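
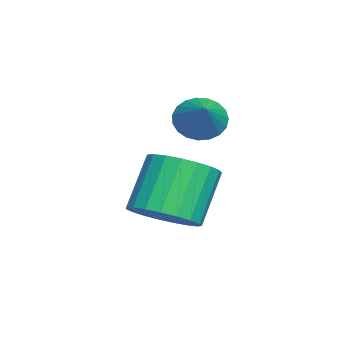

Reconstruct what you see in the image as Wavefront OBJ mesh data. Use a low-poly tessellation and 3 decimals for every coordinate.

v 3.146 -1.033 0.233
v 3.831 -0.249 0.431
v 2.859 0.198 2.025
v 2.174 -0.587 1.827
v 3.526 -0.045 0.188
v 2.553 0.402 1.782
v 3.155 -0.011 -0.048
v 2.182 0.435 1.546
v 2.782 -0.155 -0.235
v 1.81 0.292 1.359
v 2.473 -0.45 -0.341
v 1.5 -0.003 1.253
v 2.28 -0.846 -0.348
v 1.307 -0.4 1.246
v 2.237 -1.275 -0.254
v 1.264 -0.828 1.34
v 2.351 -1.661 -0.077
v 1.378 -1.215 1.518
v 2.602 -1.94 0.155
v 1.63 -1.493 1.749
v 2.948 -2.061 0.4
v 1.975 -1.614 1.994
v 3.328 -2.005 0.616
v 2.355 -1.558 2.21
v 3.677 -1.781 0.766
v 2.704 -1.334 2.36
v 3.933 -1.427 0.824
v 2.961 -0.981 2.418
v 4.054 -1.006 0.779
v 3.082 -0.559 2.373
v 4.018 -0.589 0.64
v 3.046 -0.142 2.234
v 1.617 -0.202 3.321
v 1.967 -0.78 2.952
v 2.863 0.042 4.119
v 2.038 -0.53 2.765
v 2.035 -0.223 2.674
v 1.961 0.088 2.696
v 1.826 0.348 2.825
v 1.656 0.514 3.04
v 1.479 0.555 3.304
v 1.326 0.465 3.57
v 1.223 0.26 3.794
v 1.188 -0.025 3.935
v 1.228 -0.341 3.971
v 1.334 -0.632 3.894
v 1.49 -0.85 3.718
v 1.668 -0.956 3.473
v 1.836 -0.931 3.202
f 2 1 5
f 2 5 3
f 3 5 6
f 3 6 4
f 5 1 7
f 5 7 6
f 6 7 8
f 6 8 4
f 7 1 9
f 7 9 8
f 8 9 10
f 8 10 4
f 9 1 11
f 9 11 10
f 10 11 12
f 10 12 4
f 11 1 13
f 11 13 12
f 12 13 14
f 12 14 4
f 13 1 15
f 13 15 14
f 14 15 16
f 14 16 4
f 15 1 17
f 15 17 16
f 16 17 18
f 16 18 4
f 17 1 19
f 17 19 18
f 18 19 20
f 18 20 4
f 19 1 21
f 19 21 20
f 20 21 22
f 20 22 4
f 21 1 23
f 21 23 22
f 22 23 24
f 22 24 4
f 23 1 25
f 23 25 24
f 24 25 26
f 24 26 4
f 25 1 27
f 25 27 26
f 26 27 28
f 26 28 4
f 27 1 29
f 27 29 28
f 28 29 30
f 28 30 4
f 29 1 31
f 29 31 30
f 30 31 32
f 30 32 4
f 31 1 2
f 31 2 32
f 32 2 3
f 32 3 4
f 34 33 36
f 34 36 35
f 36 33 37
f 36 37 35
f 37 33 38
f 37 38 35
f 38 33 39
f 38 39 35
f 39 33 40
f 39 40 35
f 40 33 41
f 40 41 35
f 41 33 42
f 41 42 35
f 42 33 43
f 42 43 35
f 43 33 44
f 43 44 35
f 44 33 45
f 44 45 35
f 45 33 46
f 45 46 35
f 46 33 47
f 46 47 35
f 47 33 48
f 47 48 35
f 48 33 49
f 48 49 35
f 49 33 34
f 49 34 35



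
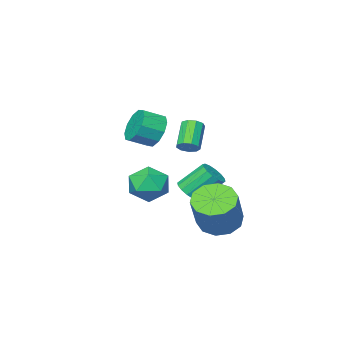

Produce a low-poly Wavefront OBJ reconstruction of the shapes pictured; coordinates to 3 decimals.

v -0.767 -1.169 1.45
v -0.298 -0.83 0.774
v 0.596 -1.193 1.213
v 0.127 -1.531 1.89
v -0.334 -0.445 1.166
v 0.56 -0.808 1.605
v -0.536 -0.337 1.666
v 0.359 -0.699 2.105
v -0.826 -0.546 2.084
v 0.069 -0.908 2.523
v -1.093 -0.993 2.26
v -0.199 -1.356 2.699
v -1.236 -1.507 2.127
v -0.342 -1.87 2.566
v -1.2 -1.892 1.735
v -0.306 -2.255 2.174
v -0.999 -2.001 1.235
v -0.104 -2.363 1.674
v -0.709 -1.792 0.817
v 0.186 -2.154 1.256
v -0.441 -1.344 0.641
v 0.453 -1.707 1.08
v -2.789 -1.65 -2.595
v -2.273 -1.723 -2.159
v -3.115 -1.044 -1.048
v -3.631 -0.97 -1.485
v -2.22 -1.41 -2.31
v -3.062 -0.731 -1.2
v -2.32 -1.161 -2.538
v -3.161 -0.482 -1.428
v -2.545 -1.043 -2.781
v -3.387 -0.364 -1.671
v -2.836 -1.087 -2.975
v -3.678 -0.408 -1.864
v -3.114 -1.282 -3.066
v -3.956 -0.603 -1.956
v -3.305 -1.576 -3.032
v -4.147 -0.897 -1.921
v -3.358 -1.889 -2.88
v -4.2 -1.21 -1.77
v -3.259 -2.138 -2.652
v -4.1 -1.459 -1.542
v -3.033 -2.256 -2.409
v -3.875 -1.577 -1.299
v -2.742 -2.212 -2.216
v -3.584 -1.533 -1.105
v -2.464 -2.017 -2.124
v -3.306 -1.338 -1.014
v -1.394 0.131 0.751
v -1.045 0.253 1.102
v -1.797 -0.409 2.08
v -2.146 -0.531 1.729
v -1.288 0.503 1.084
v -2.04 -0.159 2.062
v -1.581 0.578 0.91
v -2.333 -0.084 1.888
v -1.787 0.444 0.661
v -2.538 -0.218 1.64
v -1.808 0.164 0.455
v -2.56 -0.498 1.433
v -1.636 -0.132 0.387
v -2.388 -0.794 1.365
v -1.351 -0.305 0.489
v -2.103 -0.967 1.468
v -1.086 -0.274 0.714
v -1.837 -0.936 1.692
v -0.965 -0.053 0.956
v -1.717 -0.715 1.934
v -1.655 -3.003 -1.757
v -1.097 -3.116 -2.64
v -2.943 -3.864 -2.46
v -2.385 -3.977 -3.343
v -2.094 -4.484 -2.469
v -1.298 -3.952 -2.034
v -2.742 -3.028 -3.066
v -1.946 -2.496 -2.631
v -1.768 -3.132 -3.449
v -1.368 -4.032 -3.08
v -2.672 -2.948 -2.02
v -2.272 -3.848 -1.651
v -3.003 0.231 -3.714
v -2.391 0.724 -4.348
v -1.364 1.621 -2.66
v -1.977 1.129 -2.026
v -2.887 1.086 -4.239
v -1.86 1.984 -2.551
v -3.428 1.122 -3.93
v -2.401 2.02 -2.241
v -3.806 0.818 -3.537
v -2.78 1.715 -1.849
v -3.878 0.289 -3.213
v -2.852 1.187 -1.525
v -3.616 -0.261 -3.08
v -2.589 0.636 -1.392
v -3.12 -0.624 -3.189
v -2.093 0.274 -1.501
v -2.579 -0.66 -3.499
v -1.552 0.238 -1.81
v -2.2 -0.355 -3.891
v -1.174 0.542 -2.203
v -2.128 0.173 -4.215
v -1.102 1.071 -2.527
f 2 1 5
f 2 5 3
f 3 5 6
f 3 6 4
f 5 1 7
f 5 7 6
f 6 7 8
f 6 8 4
f 7 1 9
f 7 9 8
f 8 9 10
f 8 10 4
f 9 1 11
f 9 11 10
f 10 11 12
f 10 12 4
f 11 1 13
f 11 13 12
f 12 13 14
f 12 14 4
f 13 1 15
f 13 15 14
f 14 15 16
f 14 16 4
f 15 1 17
f 15 17 16
f 16 17 18
f 16 18 4
f 17 1 19
f 17 19 18
f 18 19 20
f 18 20 4
f 19 1 21
f 19 21 20
f 20 21 22
f 20 22 4
f 21 1 2
f 21 2 22
f 22 2 3
f 22 3 4
f 24 23 27
f 24 27 25
f 25 27 28
f 25 28 26
f 27 23 29
f 27 29 28
f 28 29 30
f 28 30 26
f 29 23 31
f 29 31 30
f 30 31 32
f 30 32 26
f 31 23 33
f 31 33 32
f 32 33 34
f 32 34 26
f 33 23 35
f 33 35 34
f 34 35 36
f 34 36 26
f 35 23 37
f 35 37 36
f 36 37 38
f 36 38 26
f 37 23 39
f 37 39 38
f 38 39 40
f 38 40 26
f 39 23 41
f 39 41 40
f 40 41 42
f 40 42 26
f 41 23 43
f 41 43 42
f 42 43 44
f 42 44 26
f 43 23 45
f 43 45 44
f 44 45 46
f 44 46 26
f 45 23 47
f 45 47 46
f 46 47 48
f 46 48 26
f 47 23 24
f 47 24 48
f 48 24 25
f 48 25 26
f 50 49 53
f 50 53 51
f 51 53 54
f 51 54 52
f 53 49 55
f 53 55 54
f 54 55 56
f 54 56 52
f 55 49 57
f 55 57 56
f 56 57 58
f 56 58 52
f 57 49 59
f 57 59 58
f 58 59 60
f 58 60 52
f 59 49 61
f 59 61 60
f 60 61 62
f 60 62 52
f 61 49 63
f 61 63 62
f 62 63 64
f 62 64 52
f 63 49 65
f 63 65 64
f 64 65 66
f 64 66 52
f 65 49 67
f 65 67 66
f 66 67 68
f 66 68 52
f 67 49 50
f 67 50 68
f 68 50 51
f 68 51 52
f 69 80 74
f 69 74 70
f 69 70 76
f 69 76 79
f 69 79 80
f 70 74 78
f 74 80 73
f 80 79 71
f 79 76 75
f 76 70 77
f 72 78 73
f 72 73 71
f 72 71 75
f 72 75 77
f 72 77 78
f 73 78 74
f 71 73 80
f 75 71 79
f 77 75 76
f 78 77 70
f 82 81 85
f 82 85 83
f 83 85 86
f 83 86 84
f 85 81 87
f 85 87 86
f 86 87 88
f 86 88 84
f 87 81 89
f 87 89 88
f 88 89 90
f 88 90 84
f 89 81 91
f 89 91 90
f 90 91 92
f 90 92 84
f 91 81 93
f 91 93 92
f 92 93 94
f 92 94 84
f 93 81 95
f 93 95 94
f 94 95 96
f 94 96 84
f 95 81 97
f 95 97 96
f 96 97 98
f 96 98 84
f 97 81 99
f 97 99 98
f 98 99 100
f 98 100 84
f 99 81 101
f 99 101 100
f 100 101 102
f 100 102 84
f 101 81 82
f 101 82 102
f 102 82 83
f 102 83 84



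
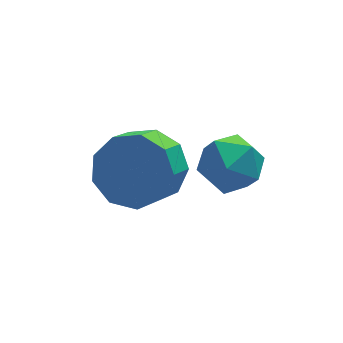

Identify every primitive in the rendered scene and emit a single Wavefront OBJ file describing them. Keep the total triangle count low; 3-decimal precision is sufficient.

v -1.789 -0.398 3.459
v -1.041 -0.543 2.934
v -1.659 -1.777 4.026
v -0.911 -1.922 3.501
v -0.873 -1.32 4.202
v -0.954 -0.468 3.852
v -1.746 -1.852 3.108
v -1.827 -1 2.758
v -1.015 -1.442 2.717
v -0.476 -1.113 3.393
v -2.224 -1.207 3.567
v -1.685 -0.878 4.243
v -3.056 0.15 2.566
v -2.232 0.108 3.247
v -2.82 -0.572 3.916
v -3.644 -0.53 3.234
v -2.674 0.664 3.423
v -3.262 -0.016 4.092
v -3.295 0.979 3.198
v -3.883 0.3 3.867
v -3.804 0.907 2.677
v -4.392 0.227 3.346
v -3.963 0.48 2.104
v -4.551 -0.2 2.773
v -3.698 -0.101 1.747
v -4.285 -0.781 2.416
v -3.132 -0.565 1.773
v -3.72 -1.244 2.442
v -2.531 -0.694 2.17
v -3.118 -1.374 2.839
v -2.175 -0.429 2.752
v -2.763 -1.108 3.421
f 1 12 6
f 1 6 2
f 1 2 8
f 1 8 11
f 1 11 12
f 2 6 10
f 6 12 5
f 12 11 3
f 11 8 7
f 8 2 9
f 4 10 5
f 4 5 3
f 4 3 7
f 4 7 9
f 4 9 10
f 5 10 6
f 3 5 12
f 7 3 11
f 9 7 8
f 10 9 2
f 14 13 17
f 14 17 15
f 15 17 18
f 15 18 16
f 17 13 19
f 17 19 18
f 18 19 20
f 18 20 16
f 19 13 21
f 19 21 20
f 20 21 22
f 20 22 16
f 21 13 23
f 21 23 22
f 22 23 24
f 22 24 16
f 23 13 25
f 23 25 24
f 24 25 26
f 24 26 16
f 25 13 27
f 25 27 26
f 26 27 28
f 26 28 16
f 27 13 29
f 27 29 28
f 28 29 30
f 28 30 16
f 29 13 31
f 29 31 30
f 30 31 32
f 30 32 16
f 31 13 14
f 31 14 32
f 32 14 15
f 32 15 16



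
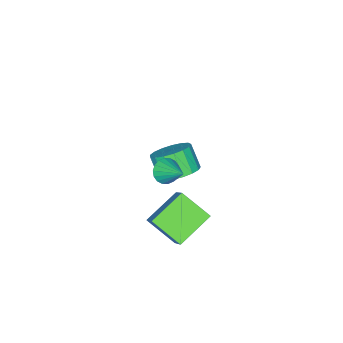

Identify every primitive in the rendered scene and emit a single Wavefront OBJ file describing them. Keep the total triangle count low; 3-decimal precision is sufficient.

v 3.421 1.199 2.235
v 3.865 1.348 1.86
v 3.699 2.261 2.985
v 3.654 1.475 1.756
v 3.398 1.548 1.748
v 3.146 1.552 1.836
v 2.948 1.486 2.003
v 2.844 1.363 2.216
v 2.855 1.207 2.433
v 2.978 1.05 2.61
v 3.188 0.922 2.714
v 3.445 0.849 2.722
v 3.697 0.845 2.634
v 3.894 0.911 2.467
v 3.998 1.035 2.254
v 3.988 1.19 2.037
v 3.276 0.051 -2.077
v 1.695 0.338 -1.311
v 3.105 1.374 -2.924
v 1.525 1.661 -2.158
v 4.035 0.939 -0.842
v 2.455 1.226 -0.076
v 3.865 2.262 -1.689
v 2.284 2.549 -0.923
v -0.845 -1.444 -3.329
v -0.306 -2.128 -3.682
v -0.555 -2.84 -2.684
v -1.095 -2.156 -2.331
v -0.021 -1.883 -3.435
v -0.27 -2.594 -2.438
v 0.076 -1.537 -3.164
v -0.174 -2.248 -2.167
v -0.039 -1.169 -2.931
v -0.288 -1.881 -1.934
v -0.339 -0.865 -2.789
v -0.588 -1.576 -1.792
v -0.754 -0.694 -2.77
v -1.003 -1.405 -1.773
v -1.19 -0.694 -2.88
v -1.44 -1.405 -1.883
v -1.548 -0.866 -3.092
v -1.797 -1.578 -2.095
v -1.744 -1.171 -3.358
v -1.994 -1.882 -2.361
v -1.735 -1.538 -3.618
v -1.984 -2.25 -2.621
v -1.521 -1.884 -3.811
v -1.771 -2.595 -2.814
v -1.153 -2.129 -3.894
v -1.403 -2.84 -2.897
v -0.715 -2.217 -3.847
v -0.964 -2.929 -2.85
f 2 1 4
f 2 4 3
f 4 1 5
f 4 5 3
f 5 1 6
f 5 6 3
f 6 1 7
f 6 7 3
f 7 1 8
f 7 8 3
f 8 1 9
f 8 9 3
f 9 1 10
f 9 10 3
f 10 1 11
f 10 11 3
f 11 1 12
f 11 12 3
f 12 1 13
f 12 13 3
f 13 1 14
f 13 14 3
f 14 1 15
f 14 15 3
f 15 1 16
f 15 16 3
f 16 1 2
f 16 2 3
f 18 20 17
f 21 18 17
f 17 20 19
f 19 21 17
f 18 24 20
f 22 18 21
f 22 24 18
f 20 24 19
f 23 21 19
f 19 24 23
f 23 22 21
f 24 22 23
f 26 25 29
f 26 29 27
f 27 29 30
f 27 30 28
f 29 25 31
f 29 31 30
f 30 31 32
f 30 32 28
f 31 25 33
f 31 33 32
f 32 33 34
f 32 34 28
f 33 25 35
f 33 35 34
f 34 35 36
f 34 36 28
f 35 25 37
f 35 37 36
f 36 37 38
f 36 38 28
f 37 25 39
f 37 39 38
f 38 39 40
f 38 40 28
f 39 25 41
f 39 41 40
f 40 41 42
f 40 42 28
f 41 25 43
f 41 43 42
f 42 43 44
f 42 44 28
f 43 25 45
f 43 45 44
f 44 45 46
f 44 46 28
f 45 25 47
f 45 47 46
f 46 47 48
f 46 48 28
f 47 25 49
f 47 49 48
f 48 49 50
f 48 50 28
f 49 25 51
f 49 51 50
f 50 51 52
f 50 52 28
f 51 25 26
f 51 26 52
f 52 26 27
f 52 27 28



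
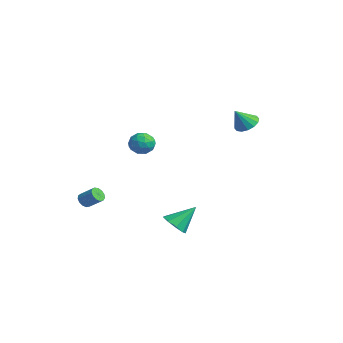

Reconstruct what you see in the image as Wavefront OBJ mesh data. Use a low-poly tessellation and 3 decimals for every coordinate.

v 3.328 -2.572 3.26
v 3.546 -2.938 2.608
v 2.394 -3.402 3.412
v 2.612 -3.768 2.76
v 3.064 -3.796 3.393
v 3.642 -3.283 3.299
v 2.298 -3.057 2.721
v 2.876 -2.544 2.627
v 2.91 -3.237 2.276
v 3.383 -3.694 2.691
v 2.557 -2.646 3.329
v 3.03 -3.103 3.744
v 3.519 -2.682 2.92
v 2.421 -3.658 3.1
v 2.687 -3.675 3.471
v 2.815 -3.889 3.088
v 3.575 -2.885 3.326
v 3.704 -3.1 2.944
v 3.42 -3.605 3.405
v 2.236 -3.24 3.076
v 2.365 -3.455 2.694
v 3.125 -2.451 2.932
v 3.253 -2.665 2.549
v 2.52 -2.735 2.615
v 3.273 -3.073 2.342
v 2.724 -3.561 2.432
v 2.54 -3.143 2.409
v 2.879 -2.841 2.353
v 3.552 -3.341 2.586
v 3.003 -3.829 2.676
v 3.269 -3.846 3.047
v 3.608 -3.545 2.992
v 3.178 -3.517 2.391
v 2.937 -2.511 3.344
v 2.388 -2.999 3.434
v 2.332 -2.795 3.028
v 2.671 -2.494 2.973
v 3.216 -2.779 3.588
v 2.667 -3.267 3.678
v 3.061 -3.499 3.667
v 3.4 -3.197 3.611
v 2.762 -2.823 3.629
v -3.146 -4.033 -3.468
v -2.766 -4.074 -3.835
v -2.073 -3.508 -3.178
v -2.454 -3.467 -2.812
v -2.914 -3.822 -3.895
v -2.221 -3.256 -3.239
v -3.136 -3.637 -3.821
v -2.443 -3.071 -3.164
v -3.361 -3.578 -3.634
v -2.669 -3.012 -2.977
v -3.519 -3.663 -3.395
v -2.826 -3.097 -2.738
v -3.558 -3.866 -3.179
v -2.865 -3.299 -2.522
v -3.466 -4.121 -3.055
v -2.773 -3.555 -2.398
v -3.273 -4.349 -3.062
v -2.58 -3.783 -2.405
v -3.04 -4.477 -3.198
v -2.347 -3.91 -2.542
v -2.841 -4.463 -3.42
v -2.148 -3.897 -2.764
v -2.738 -4.313 -3.657
v -2.045 -3.747 -3.001
v 2.036 -0.863 -3.872
v 2.496 -0.391 -4.424
v 2.204 0.383 -2.668
v 1.924 -0.263 -4.477
v 1.405 -0.416 -4.247
v 1.181 -0.778 -3.841
v 1.358 -1.18 -3.449
v 1.852 -1.433 -3.255
v 2.432 -1.42 -3.35
v 2.827 -1.146 -3.688
v 2.853 -0.74 -4.113
v 0.777 4.181 2.576
v 1.13 4.761 2.978
v 0.823 3.399 3.664
v 0.73 4.82 3.037
v 0.342 4.708 2.973
v 0.071 4.454 2.802
v -0.011 4.127 2.571
v 0.118 3.814 2.341
v 0.423 3.6 2.174
v 0.824 3.541 2.115
v 1.211 3.654 2.179
v 1.483 3.907 2.35
v 1.565 4.234 2.581
v 1.436 4.547 2.811
f 1 38 17
f 38 12 41
f 17 41 6
f 38 41 17
f 1 17 13
f 17 6 18
f 13 18 2
f 17 18 13
f 1 13 22
f 13 2 23
f 22 23 8
f 13 23 22
f 1 22 34
f 22 8 37
f 34 37 11
f 22 37 34
f 1 34 38
f 34 11 42
f 38 42 12
f 34 42 38
f 2 18 29
f 18 6 32
f 29 32 10
f 18 32 29
f 6 41 19
f 41 12 40
f 19 40 5
f 41 40 19
f 12 42 39
f 42 11 35
f 39 35 3
f 42 35 39
f 11 37 36
f 37 8 24
f 36 24 7
f 37 24 36
f 8 23 28
f 23 2 25
f 28 25 9
f 23 25 28
f 4 30 16
f 30 10 31
f 16 31 5
f 30 31 16
f 4 16 14
f 16 5 15
f 14 15 3
f 16 15 14
f 4 14 21
f 14 3 20
f 21 20 7
f 14 20 21
f 4 21 26
f 21 7 27
f 26 27 9
f 21 27 26
f 4 26 30
f 26 9 33
f 30 33 10
f 26 33 30
f 5 31 19
f 31 10 32
f 19 32 6
f 31 32 19
f 3 15 39
f 15 5 40
f 39 40 12
f 15 40 39
f 7 20 36
f 20 3 35
f 36 35 11
f 20 35 36
f 9 27 28
f 27 7 24
f 28 24 8
f 27 24 28
f 10 33 29
f 33 9 25
f 29 25 2
f 33 25 29
f 44 43 47
f 44 47 45
f 45 47 48
f 45 48 46
f 47 43 49
f 47 49 48
f 48 49 50
f 48 50 46
f 49 43 51
f 49 51 50
f 50 51 52
f 50 52 46
f 51 43 53
f 51 53 52
f 52 53 54
f 52 54 46
f 53 43 55
f 53 55 54
f 54 55 56
f 54 56 46
f 55 43 57
f 55 57 56
f 56 57 58
f 56 58 46
f 57 43 59
f 57 59 58
f 58 59 60
f 58 60 46
f 59 43 61
f 59 61 60
f 60 61 62
f 60 62 46
f 61 43 63
f 61 63 62
f 62 63 64
f 62 64 46
f 63 43 65
f 63 65 64
f 64 65 66
f 64 66 46
f 65 43 44
f 65 44 66
f 66 44 45
f 66 45 46
f 68 67 70
f 68 70 69
f 70 67 71
f 70 71 69
f 71 67 72
f 71 72 69
f 72 67 73
f 72 73 69
f 73 67 74
f 73 74 69
f 74 67 75
f 74 75 69
f 75 67 76
f 75 76 69
f 76 67 77
f 76 77 69
f 77 67 68
f 77 68 69
f 79 78 81
f 79 81 80
f 81 78 82
f 81 82 80
f 82 78 83
f 82 83 80
f 83 78 84
f 83 84 80
f 84 78 85
f 84 85 80
f 85 78 86
f 85 86 80
f 86 78 87
f 86 87 80
f 87 78 88
f 87 88 80
f 88 78 89
f 88 89 80
f 89 78 90
f 89 90 80
f 90 78 91
f 90 91 80
f 91 78 79
f 91 79 80



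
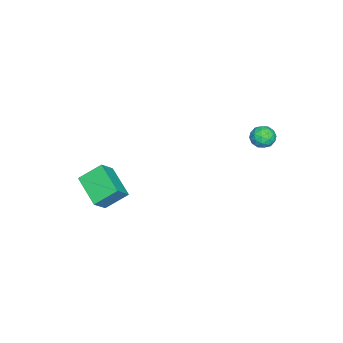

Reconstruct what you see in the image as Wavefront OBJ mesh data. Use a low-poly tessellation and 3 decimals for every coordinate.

v 3.548 -3.678 -3.717
v 2.408 -4.954 -2.988
v 2.98 -2.682 -2.863
v 1.84 -3.958 -2.134
v 4.34 -3.922 -2.906
v 3.2 -5.198 -2.177
v 3.772 -2.926 -2.052
v 2.632 -4.202 -1.323
v -2.156 2.598 -0.686
v -1.791 2.124 -1.058
v -3.049 2.456 -1.382
v -2.684 1.982 -1.754
v -2.892 1.831 -1.098
v -2.341 1.918 -0.668
v -2.499 2.662 -1.772
v -1.948 2.749 -1.342
v -2.003 2.163 -1.729
v -2.246 1.65 -1.313
v -2.594 2.93 -1.127
v -2.837 2.417 -0.711
v -1.896 2.373 -0.811
v -2.944 2.207 -1.629
v -3.067 2.118 -1.243
v -2.853 1.839 -1.462
v -2.219 2.252 -0.582
v -2.004 1.974 -0.801
v -2.651 1.802 -0.824
v -2.836 2.606 -1.639
v -2.621 2.328 -1.858
v -1.987 2.741 -0.978
v -1.773 2.462 -1.197
v -2.189 2.778 -1.616
v -1.806 2.118 -1.424
v -2.33 2.034 -1.833
v -2.221 2.434 -1.844
v -1.897 2.485 -1.591
v -1.948 1.816 -1.179
v -2.473 1.733 -1.588
v -2.596 1.644 -1.203
v -2.271 1.695 -0.95
v -2.073 1.839 -1.574
v -2.367 2.847 -0.852
v -2.892 2.764 -1.261
v -2.569 2.885 -1.49
v -2.244 2.936 -1.237
v -2.51 2.546 -0.607
v -3.034 2.462 -1.016
v -2.943 2.095 -0.849
v -2.619 2.146 -0.596
v -2.767 2.741 -0.866
f 2 4 1
f 5 2 1
f 1 4 3
f 3 5 1
f 2 8 4
f 6 2 5
f 6 8 2
f 4 8 3
f 7 5 3
f 3 8 7
f 7 6 5
f 8 6 7
f 9 46 25
f 46 20 49
f 25 49 14
f 46 49 25
f 9 25 21
f 25 14 26
f 21 26 10
f 25 26 21
f 9 21 30
f 21 10 31
f 30 31 16
f 21 31 30
f 9 30 42
f 30 16 45
f 42 45 19
f 30 45 42
f 9 42 46
f 42 19 50
f 46 50 20
f 42 50 46
f 10 26 37
f 26 14 40
f 37 40 18
f 26 40 37
f 14 49 27
f 49 20 48
f 27 48 13
f 49 48 27
f 20 50 47
f 50 19 43
f 47 43 11
f 50 43 47
f 19 45 44
f 45 16 32
f 44 32 15
f 45 32 44
f 16 31 36
f 31 10 33
f 36 33 17
f 31 33 36
f 12 38 24
f 38 18 39
f 24 39 13
f 38 39 24
f 12 24 22
f 24 13 23
f 22 23 11
f 24 23 22
f 12 22 29
f 22 11 28
f 29 28 15
f 22 28 29
f 12 29 34
f 29 15 35
f 34 35 17
f 29 35 34
f 12 34 38
f 34 17 41
f 38 41 18
f 34 41 38
f 13 39 27
f 39 18 40
f 27 40 14
f 39 40 27
f 11 23 47
f 23 13 48
f 47 48 20
f 23 48 47
f 15 28 44
f 28 11 43
f 44 43 19
f 28 43 44
f 17 35 36
f 35 15 32
f 36 32 16
f 35 32 36
f 18 41 37
f 41 17 33
f 37 33 10
f 41 33 37



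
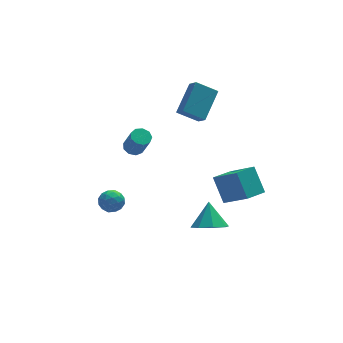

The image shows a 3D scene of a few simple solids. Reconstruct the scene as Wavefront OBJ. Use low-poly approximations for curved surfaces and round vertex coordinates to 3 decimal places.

v -2.047 1.398 -3.352
v -1.429 1.041 -3.101
v -2.571 0.319 -3.599
v -1.953 -0.038 -3.348
v -2.399 0.333 -2.862
v -2.075 1 -2.709
v -1.925 0.36 -3.991
v -1.601 1.027 -3.838
v -1.353 0.399 -3.496
v -1.647 0.382 -2.798
v -2.353 0.978 -3.902
v -2.647 0.961 -3.204
v -1.692 1.314 -3.205
v -2.308 0.046 -3.495
v -2.571 0.264 -3.209
v -2.207 0.054 -3.062
v -2.071 1.29 -2.975
v -1.708 1.08 -2.827
v -2.279 0.664 -2.686
v -2.292 0.28 -3.873
v -1.929 0.07 -3.725
v -1.793 1.306 -3.638
v -1.429 1.096 -3.491
v -1.721 0.696 -4.014
v -1.284 0.727 -3.289
v -1.593 0.092 -3.434
v -1.576 0.327 -3.812
v -1.385 0.719 -3.723
v -1.456 0.717 -2.879
v -1.765 0.083 -3.024
v -2.027 0.301 -2.739
v -1.836 0.693 -2.649
v -1.412 0.34 -3.111
v -2.235 1.277 -3.676
v -2.544 0.643 -3.821
v -2.164 0.667 -4.051
v -1.973 1.059 -3.961
v -2.407 1.268 -3.266
v -2.716 0.633 -3.411
v -2.615 0.641 -2.977
v -2.424 1.033 -2.888
v -2.588 1.02 -3.589
v -0.393 1.978 -0.292
v 0.176 1.908 -0.434
v 0.421 1.252 0.87
v -0.147 1.322 1.012
v 0.123 2.262 -0.246
v 0.368 1.606 1.058
v -0.172 2.482 -0.08
v 0.074 1.826 1.224
v -0.569 2.467 -0.013
v -0.324 1.811 1.291
v -0.884 2.223 -0.076
v -0.639 1.567 1.228
v -0.969 1.864 -0.241
v -0.724 1.208 1.063
v -0.784 1.559 -0.429
v -0.539 0.903 0.875
v -0.416 1.449 -0.553
v -0.171 0.794 0.751
v -0.037 1.587 -0.555
v 0.208 0.932 0.749
v 2.469 -2.302 -4.135
v 3.227 -1.852 -4.629
v 2.711 -1.358 -2.905
v 2.545 -1.51 -4.758
v 1.819 -1.632 -4.522
v 1.474 -2.147 -4.059
v 1.712 -2.752 -3.641
v 2.393 -3.094 -3.513
v 3.119 -2.972 -3.749
v 3.464 -2.458 -4.211
v 3.13 0.66 2.09
v 2.015 1 2.81
v 2.968 1.299 1.537
v 1.853 1.639 2.257
v 4.247 1.921 3.223
v 3.132 2.261 3.943
v 4.085 2.56 2.67
v 2.97 2.9 3.39
v 3.115 -2.575 -2.088
v 3.987 -3.787 -0.946
v 2.869 -1.539 -0.802
v 3.741 -2.751 0.341
v 4.259 -1.989 -2.341
v 5.131 -3.201 -1.198
v 4.013 -0.953 -1.054
v 4.885 -2.165 0.088
f 1 38 17
f 38 12 41
f 17 41 6
f 38 41 17
f 1 17 13
f 17 6 18
f 13 18 2
f 17 18 13
f 1 13 22
f 13 2 23
f 22 23 8
f 13 23 22
f 1 22 34
f 22 8 37
f 34 37 11
f 22 37 34
f 1 34 38
f 34 11 42
f 38 42 12
f 34 42 38
f 2 18 29
f 18 6 32
f 29 32 10
f 18 32 29
f 6 41 19
f 41 12 40
f 19 40 5
f 41 40 19
f 12 42 39
f 42 11 35
f 39 35 3
f 42 35 39
f 11 37 36
f 37 8 24
f 36 24 7
f 37 24 36
f 8 23 28
f 23 2 25
f 28 25 9
f 23 25 28
f 4 30 16
f 30 10 31
f 16 31 5
f 30 31 16
f 4 16 14
f 16 5 15
f 14 15 3
f 16 15 14
f 4 14 21
f 14 3 20
f 21 20 7
f 14 20 21
f 4 21 26
f 21 7 27
f 26 27 9
f 21 27 26
f 4 26 30
f 26 9 33
f 30 33 10
f 26 33 30
f 5 31 19
f 31 10 32
f 19 32 6
f 31 32 19
f 3 15 39
f 15 5 40
f 39 40 12
f 15 40 39
f 7 20 36
f 20 3 35
f 36 35 11
f 20 35 36
f 9 27 28
f 27 7 24
f 28 24 8
f 27 24 28
f 10 33 29
f 33 9 25
f 29 25 2
f 33 25 29
f 44 43 47
f 44 47 45
f 45 47 48
f 45 48 46
f 47 43 49
f 47 49 48
f 48 49 50
f 48 50 46
f 49 43 51
f 49 51 50
f 50 51 52
f 50 52 46
f 51 43 53
f 51 53 52
f 52 53 54
f 52 54 46
f 53 43 55
f 53 55 54
f 54 55 56
f 54 56 46
f 55 43 57
f 55 57 56
f 56 57 58
f 56 58 46
f 57 43 59
f 57 59 58
f 58 59 60
f 58 60 46
f 59 43 61
f 59 61 60
f 60 61 62
f 60 62 46
f 61 43 44
f 61 44 62
f 62 44 45
f 62 45 46
f 64 63 66
f 64 66 65
f 66 63 67
f 66 67 65
f 67 63 68
f 67 68 65
f 68 63 69
f 68 69 65
f 69 63 70
f 69 70 65
f 70 63 71
f 70 71 65
f 71 63 72
f 71 72 65
f 72 63 64
f 72 64 65
f 74 76 73
f 77 74 73
f 73 76 75
f 75 77 73
f 74 80 76
f 78 74 77
f 78 80 74
f 76 80 75
f 79 77 75
f 75 80 79
f 79 78 77
f 80 78 79
f 82 84 81
f 85 82 81
f 81 84 83
f 83 85 81
f 82 88 84
f 86 82 85
f 86 88 82
f 84 88 83
f 87 85 83
f 83 88 87
f 87 86 85
f 88 86 87



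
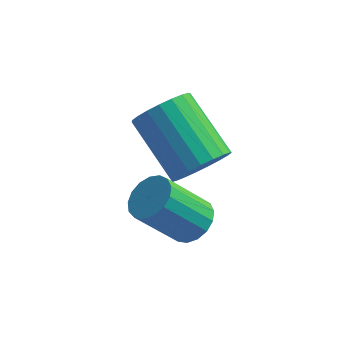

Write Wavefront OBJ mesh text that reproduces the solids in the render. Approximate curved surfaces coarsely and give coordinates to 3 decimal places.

v 0.554 0.424 1.307
v 0.893 0.855 1.741
v -0.054 0.288 3.047
v -0.394 -0.144 2.613
v 0.634 1.038 1.633
v -0.313 0.47 2.938
v 0.357 1.08 1.45
v -0.59 0.512 2.755
v 0.124 0.972 1.234
v -0.823 0.404 2.54
v -0.01 0.738 1.035
v -0.957 0.17 2.341
v -0.015 0.432 0.899
v -0.962 -0.136 2.204
v 0.111 0.125 0.856
v -0.837 -0.443 2.161
v 0.337 -0.115 0.916
v -0.61 -0.683 2.221
v 0.613 -0.23 1.066
v -0.334 -0.798 2.371
v 0.876 -0.196 1.271
v -0.071 -0.764 2.577
v 1.065 -0.02 1.485
v 0.117 -0.588 2.79
v 1.136 0.258 1.658
v 0.189 -0.31 2.963
v 1.074 0.574 1.75
v 0.127 0.006 3.056
v 0.669 0.847 3.212
v 1.145 1.561 3.157
v -0.233 2.567 4.293
v -0.709 1.853 4.348
v 0.932 1.592 2.871
v -0.446 2.598 4.008
v 0.673 1.493 2.645
v -0.705 2.499 3.781
v 0.414 1.283 2.516
v -0.964 2.289 3.652
v 0.199 0.998 2.508
v -1.179 2.004 3.644
v 0.065 0.686 2.621
v -1.313 1.692 3.757
v 0.036 0.403 2.837
v -1.343 1.408 3.973
v 0.116 0.196 3.117
v -1.263 1.202 4.253
v 0.292 0.101 3.414
v -1.087 1.107 4.55
v 0.533 0.136 3.676
v -0.846 1.142 4.812
v 0.797 0.294 3.858
v -0.581 1.299 4.994
v 1.04 0.547 3.927
v -0.338 1.553 5.064
v 1.218 0.852 3.874
v -0.16 1.858 5.01
v 1.302 1.156 3.706
v -0.076 2.162 4.842
v 1.276 1.407 3.452
v -0.102 2.413 4.588
f 2 1 5
f 2 5 3
f 3 5 6
f 3 6 4
f 5 1 7
f 5 7 6
f 6 7 8
f 6 8 4
f 7 1 9
f 7 9 8
f 8 9 10
f 8 10 4
f 9 1 11
f 9 11 10
f 10 11 12
f 10 12 4
f 11 1 13
f 11 13 12
f 12 13 14
f 12 14 4
f 13 1 15
f 13 15 14
f 14 15 16
f 14 16 4
f 15 1 17
f 15 17 16
f 16 17 18
f 16 18 4
f 17 1 19
f 17 19 18
f 18 19 20
f 18 20 4
f 19 1 21
f 19 21 20
f 20 21 22
f 20 22 4
f 21 1 23
f 21 23 22
f 22 23 24
f 22 24 4
f 23 1 25
f 23 25 24
f 24 25 26
f 24 26 4
f 25 1 27
f 25 27 26
f 26 27 28
f 26 28 4
f 27 1 2
f 27 2 28
f 28 2 3
f 28 3 4
f 30 29 33
f 30 33 31
f 31 33 34
f 31 34 32
f 33 29 35
f 33 35 34
f 34 35 36
f 34 36 32
f 35 29 37
f 35 37 36
f 36 37 38
f 36 38 32
f 37 29 39
f 37 39 38
f 38 39 40
f 38 40 32
f 39 29 41
f 39 41 40
f 40 41 42
f 40 42 32
f 41 29 43
f 41 43 42
f 42 43 44
f 42 44 32
f 43 29 45
f 43 45 44
f 44 45 46
f 44 46 32
f 45 29 47
f 45 47 46
f 46 47 48
f 46 48 32
f 47 29 49
f 47 49 48
f 48 49 50
f 48 50 32
f 49 29 51
f 49 51 50
f 50 51 52
f 50 52 32
f 51 29 53
f 51 53 52
f 52 53 54
f 52 54 32
f 53 29 55
f 53 55 54
f 54 55 56
f 54 56 32
f 55 29 57
f 55 57 56
f 56 57 58
f 56 58 32
f 57 29 59
f 57 59 58
f 58 59 60
f 58 60 32
f 59 29 30
f 59 30 60
f 60 30 31
f 60 31 32



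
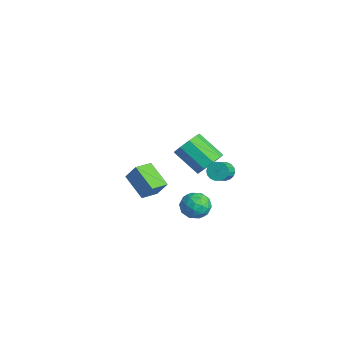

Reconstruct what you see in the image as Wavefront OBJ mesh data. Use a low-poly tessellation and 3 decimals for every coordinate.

v 3.11 -4.245 3.97
v 3.645 -3.863 4.974
v 2.741 -3.156 3.752
v 3.275 -2.774 4.756
v 4.585 -3.926 3.064
v 5.119 -3.544 4.068
v 4.215 -2.837 2.846
v 4.75 -2.455 3.85
v -2.311 3.612 -0.846
v -1.575 3.434 -0.104
v -3.054 2.55 1.149
v -3.789 2.728 0.406
v -1.878 4.085 -0.002
v -3.357 3.2 1.251
v -2.383 4.514 -0.295
v -3.862 3.63 0.958
v -2.854 4.522 -0.846
v -4.333 3.638 0.406
v -3.071 4.104 -1.397
v -4.55 3.22 -0.145
v -2.932 3.456 -1.69
v -4.411 2.571 -0.438
v -2.502 2.881 -1.589
v -3.981 1.996 -0.337
v -1.983 2.648 -1.14
v -3.462 1.764 0.112
v -1.617 2.866 -0.553
v -3.096 1.982 0.699
v 2.883 0.704 0.709
v 3.632 0.6 0.09
v 2.008 -0.26 -0.19
v 2.757 -0.364 -0.809
v 2.807 -0.75 0.088
v 3.348 -0.154 0.643
v 2.292 0.494 -0.743
v 2.833 1.09 -0.188
v 3.267 0.471 -0.808
v 3.586 -0.298 -0.294
v 2.054 0.638 0.194
v 2.373 -0.131 0.708
v 3.335 0.737 0.478
v 2.305 -0.397 -0.578
v 2.335 -0.624 -0.051
v 2.776 -0.684 -0.415
v 3.168 0.294 0.804
v 3.608 0.233 0.44
v 3.123 -0.561 0.439
v 2.032 0.107 -0.54
v 2.472 0.046 -0.904
v 2.864 1.024 0.315
v 3.305 0.964 -0.049
v 2.517 0.901 -0.539
v 3.56 0.6 -0.414
v 3.046 0.033 -0.942
v 2.772 0.537 -0.903
v 3.09 0.887 -0.577
v 3.748 0.148 -0.111
v 3.233 -0.419 -0.64
v 3.263 -0.645 -0.112
v 3.581 -0.295 0.214
v 3.533 0.072 -0.639
v 2.407 0.759 0.54
v 1.892 0.192 0.011
v 2.059 0.635 -0.314
v 2.377 0.985 0.012
v 2.594 0.307 0.842
v 2.08 -0.26 0.314
v 2.55 -0.547 0.477
v 2.868 -0.197 0.803
v 2.107 0.268 0.539
v 2.632 2.043 2.2
v 3.042 1.968 1.689
v 3.819 1.181 2.429
v 3.408 1.257 2.94
v 3.151 2.204 1.826
v 3.928 1.417 2.566
v 3.157 2.408 2.037
v 3.933 1.622 2.777
v 3.059 2.54 2.281
v 3.835 1.753 3.02
v 2.876 2.574 2.508
v 3.652 1.787 3.248
v 2.645 2.502 2.675
v 3.421 1.715 3.414
v 2.411 2.34 2.747
v 3.188 1.553 3.487
v 2.221 2.119 2.711
v 2.998 1.332 3.451
v 2.112 1.883 2.574
v 2.889 1.096 3.314
v 2.107 1.678 2.363
v 2.883 0.892 3.103
v 2.205 1.547 2.12
v 2.981 0.76 2.859
v 2.388 1.513 1.892
v 3.164 0.726 2.632
v 2.619 1.585 1.726
v 3.395 0.798 2.465
v 2.852 1.747 1.653
v 3.629 0.96 2.393
f 2 4 1
f 5 2 1
f 1 4 3
f 3 5 1
f 2 8 4
f 6 2 5
f 6 8 2
f 4 8 3
f 7 5 3
f 3 8 7
f 7 6 5
f 8 6 7
f 10 9 13
f 10 13 11
f 11 13 14
f 11 14 12
f 13 9 15
f 13 15 14
f 14 15 16
f 14 16 12
f 15 9 17
f 15 17 16
f 16 17 18
f 16 18 12
f 17 9 19
f 17 19 18
f 18 19 20
f 18 20 12
f 19 9 21
f 19 21 20
f 20 21 22
f 20 22 12
f 21 9 23
f 21 23 22
f 22 23 24
f 22 24 12
f 23 9 25
f 23 25 24
f 24 25 26
f 24 26 12
f 25 9 27
f 25 27 26
f 26 27 28
f 26 28 12
f 27 9 10
f 27 10 28
f 28 10 11
f 28 11 12
f 29 66 45
f 66 40 69
f 45 69 34
f 66 69 45
f 29 45 41
f 45 34 46
f 41 46 30
f 45 46 41
f 29 41 50
f 41 30 51
f 50 51 36
f 41 51 50
f 29 50 62
f 50 36 65
f 62 65 39
f 50 65 62
f 29 62 66
f 62 39 70
f 66 70 40
f 62 70 66
f 30 46 57
f 46 34 60
f 57 60 38
f 46 60 57
f 34 69 47
f 69 40 68
f 47 68 33
f 69 68 47
f 40 70 67
f 70 39 63
f 67 63 31
f 70 63 67
f 39 65 64
f 65 36 52
f 64 52 35
f 65 52 64
f 36 51 56
f 51 30 53
f 56 53 37
f 51 53 56
f 32 58 44
f 58 38 59
f 44 59 33
f 58 59 44
f 32 44 42
f 44 33 43
f 42 43 31
f 44 43 42
f 32 42 49
f 42 31 48
f 49 48 35
f 42 48 49
f 32 49 54
f 49 35 55
f 54 55 37
f 49 55 54
f 32 54 58
f 54 37 61
f 58 61 38
f 54 61 58
f 33 59 47
f 59 38 60
f 47 60 34
f 59 60 47
f 31 43 67
f 43 33 68
f 67 68 40
f 43 68 67
f 35 48 64
f 48 31 63
f 64 63 39
f 48 63 64
f 37 55 56
f 55 35 52
f 56 52 36
f 55 52 56
f 38 61 57
f 61 37 53
f 57 53 30
f 61 53 57
f 72 71 75
f 72 75 73
f 73 75 76
f 73 76 74
f 75 71 77
f 75 77 76
f 76 77 78
f 76 78 74
f 77 71 79
f 77 79 78
f 78 79 80
f 78 80 74
f 79 71 81
f 79 81 80
f 80 81 82
f 80 82 74
f 81 71 83
f 81 83 82
f 82 83 84
f 82 84 74
f 83 71 85
f 83 85 84
f 84 85 86
f 84 86 74
f 85 71 87
f 85 87 86
f 86 87 88
f 86 88 74
f 87 71 89
f 87 89 88
f 88 89 90
f 88 90 74
f 89 71 91
f 89 91 90
f 90 91 92
f 90 92 74
f 91 71 93
f 91 93 92
f 92 93 94
f 92 94 74
f 93 71 95
f 93 95 94
f 94 95 96
f 94 96 74
f 95 71 97
f 95 97 96
f 96 97 98
f 96 98 74
f 97 71 99
f 97 99 98
f 98 99 100
f 98 100 74
f 99 71 72
f 99 72 100
f 100 72 73
f 100 73 74



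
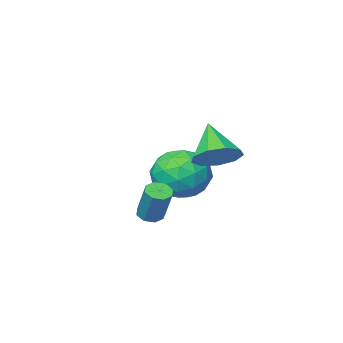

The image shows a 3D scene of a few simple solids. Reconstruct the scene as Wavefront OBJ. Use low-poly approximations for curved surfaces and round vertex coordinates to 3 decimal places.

v -0.607 0.099 -1.39
v 0.141 1.083 -1.284
v 0.979 -1.123 -1.236
v 1.727 -0.139 -1.13
v 0.937 -0.418 -0.215
v -0.043 0.337 -0.31
v 1.163 -0.377 -2.21
v 0.183 0.378 -2.305
v 1.235 0.789 -1.791
v 1.095 0.763 -0.558
v 0.025 -0.803 -1.962
v -0.115 -0.829 -0.729
v -0.372 0.698 -1.35
v 1.492 -0.738 -1.17
v 1.028 -0.902 -0.632
v 1.468 -0.324 -0.57
v -0.48 0.259 -0.778
v -0.041 0.838 -0.716
v 0.427 -0.045 -0.088
v 1.161 -0.878 -1.804
v 1.6 -0.299 -1.742
v -0.348 0.284 -1.95
v 0.092 0.862 -1.888
v 0.693 0.005 -2.432
v 0.71 1.104 -1.586
v 1.643 0.386 -1.496
v 1.311 0.246 -2.13
v 0.735 0.69 -2.186
v 0.628 1.089 -0.862
v 1.561 0.371 -0.771
v 1.096 0.206 -0.234
v 0.52 0.65 -0.289
v 1.271 0.916 -1.16
v -0.441 -0.411 -1.749
v 0.492 -1.129 -1.658
v 0.6 -0.69 -2.231
v 0.024 -0.246 -2.286
v -0.523 -0.426 -1.024
v 0.41 -1.144 -0.934
v 0.385 -0.73 -0.334
v -0.191 -0.286 -0.39
v -0.151 -0.956 -1.36
v 3.786 3.261 -1.52
v 4.195 3.511 -1.695
v 4.302 4.289 -0.336
v 3.894 4.039 -0.16
v 3.86 3.697 -1.775
v 3.968 4.474 -0.415
v 3.483 3.627 -1.705
v 3.591 4.405 -0.345
v 3.283 3.343 -1.527
v 3.391 4.121 -0.167
v 3.378 3.011 -1.344
v 3.485 3.789 0.015
v 3.712 2.826 -1.265
v 3.82 3.603 0.095
v 4.089 2.895 -1.335
v 4.197 3.673 0.025
v 4.289 3.179 -1.513
v 4.397 3.957 -0.153
v 1.621 4.135 1.026
v 2.542 4.064 1.202
v 1.299 3.005 2.254
v 2.284 4.53 1.563
v 1.716 4.811 1.672
v 1.104 4.776 1.479
v 0.734 4.441 1.074
v 0.779 3.963 0.646
v 1.218 3.565 0.396
v 1.846 3.434 0.441
v 2.369 3.631 0.759
f 1 38 17
f 38 12 41
f 17 41 6
f 38 41 17
f 1 17 13
f 17 6 18
f 13 18 2
f 17 18 13
f 1 13 22
f 13 2 23
f 22 23 8
f 13 23 22
f 1 22 34
f 22 8 37
f 34 37 11
f 22 37 34
f 1 34 38
f 34 11 42
f 38 42 12
f 34 42 38
f 2 18 29
f 18 6 32
f 29 32 10
f 18 32 29
f 6 41 19
f 41 12 40
f 19 40 5
f 41 40 19
f 12 42 39
f 42 11 35
f 39 35 3
f 42 35 39
f 11 37 36
f 37 8 24
f 36 24 7
f 37 24 36
f 8 23 28
f 23 2 25
f 28 25 9
f 23 25 28
f 4 30 16
f 30 10 31
f 16 31 5
f 30 31 16
f 4 16 14
f 16 5 15
f 14 15 3
f 16 15 14
f 4 14 21
f 14 3 20
f 21 20 7
f 14 20 21
f 4 21 26
f 21 7 27
f 26 27 9
f 21 27 26
f 4 26 30
f 26 9 33
f 30 33 10
f 26 33 30
f 5 31 19
f 31 10 32
f 19 32 6
f 31 32 19
f 3 15 39
f 15 5 40
f 39 40 12
f 15 40 39
f 7 20 36
f 20 3 35
f 36 35 11
f 20 35 36
f 9 27 28
f 27 7 24
f 28 24 8
f 27 24 28
f 10 33 29
f 33 9 25
f 29 25 2
f 33 25 29
f 44 43 47
f 44 47 45
f 45 47 48
f 45 48 46
f 47 43 49
f 47 49 48
f 48 49 50
f 48 50 46
f 49 43 51
f 49 51 50
f 50 51 52
f 50 52 46
f 51 43 53
f 51 53 52
f 52 53 54
f 52 54 46
f 53 43 55
f 53 55 54
f 54 55 56
f 54 56 46
f 55 43 57
f 55 57 56
f 56 57 58
f 56 58 46
f 57 43 59
f 57 59 58
f 58 59 60
f 58 60 46
f 59 43 44
f 59 44 60
f 60 44 45
f 60 45 46
f 62 61 64
f 62 64 63
f 64 61 65
f 64 65 63
f 65 61 66
f 65 66 63
f 66 61 67
f 66 67 63
f 67 61 68
f 67 68 63
f 68 61 69
f 68 69 63
f 69 61 70
f 69 70 63
f 70 61 71
f 70 71 63
f 71 61 62
f 71 62 63



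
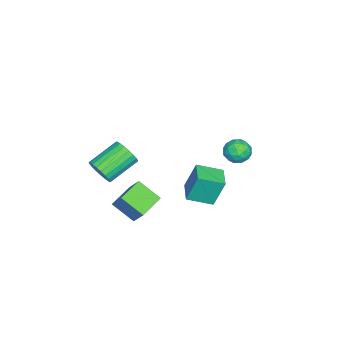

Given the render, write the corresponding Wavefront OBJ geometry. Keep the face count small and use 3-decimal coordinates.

v 2.666 -2.498 -4.14
v 2.439 -3.936 -3.115
v 1.016 -1.974 -3.77
v 0.789 -3.412 -2.746
v 3.191 -1.708 -2.914
v 2.964 -3.146 -1.89
v 1.541 -1.184 -2.545
v 1.314 -2.622 -1.52
v -0.482 -0.357 -2.766
v -0.708 0.303 -0.838
v -1.088 1.163 -3.357
v -1.313 1.823 -1.43
v 0.933 0.197 -2.79
v 0.708 0.857 -0.863
v 0.328 1.717 -3.382
v 0.102 2.377 -1.454
v 2.911 -4.478 0.108
v 3.397 -4.471 0.924
v 1.794 -3.315 1.868
v 1.309 -3.322 1.052
v 3.529 -4.143 0.747
v 1.926 -2.988 1.692
v 3.554 -3.874 0.46
v 1.952 -2.718 1.404
v 3.468 -3.708 0.112
v 1.866 -2.553 1.056
v 3.286 -3.676 -0.237
v 1.683 -2.52 0.707
v 3.039 -3.782 -0.527
v 1.436 -2.627 0.418
v 2.77 -4.009 -0.706
v 1.167 -2.853 0.238
v 2.525 -4.317 -0.745
v 0.922 -3.161 0.199
v 2.347 -4.652 -0.636
v 0.744 -3.497 0.308
v 2.267 -4.958 -0.399
v 0.664 -3.802 0.545
v 2.298 -5.18 -0.074
v 0.695 -4.024 0.87
v 2.435 -5.281 0.283
v 0.832 -4.125 1.227
v 2.655 -5.243 0.609
v 1.052 -4.087 1.553
v 2.918 -5.073 0.848
v 1.316 -3.917 1.793
v 3.181 -4.8 0.96
v 1.578 -3.644 1.904
v 1.933 4.319 3.691
v 2.517 4.383 4.35
v 2.543 3.097 3.27
v 3.127 3.161 3.929
v 2.277 2.996 4.106
v 1.901 3.751 4.366
v 3.159 3.729 3.254
v 2.783 4.484 3.514
v 3.275 4.018 4.08
v 2.73 3.565 4.607
v 2.33 3.915 3.013
v 1.785 3.462 3.54
v 2.172 4.458 4.058
v 2.888 3.022 3.562
v 2.389 2.924 3.666
v 2.732 2.962 4.054
v 1.809 4.087 4.067
v 2.153 4.124 4.455
v 2.012 3.309 4.311
v 2.907 3.356 3.165
v 3.251 3.393 3.553
v 2.328 4.518 3.566
v 2.671 4.556 3.954
v 3.048 4.171 3.309
v 2.961 4.282 4.286
v 3.319 3.563 4.039
v 3.338 3.897 3.642
v 3.116 4.341 3.795
v 2.64 4.015 4.596
v 2.998 3.297 4.348
v 2.499 3.2 4.452
v 2.278 3.644 4.605
v 3.085 3.801 4.437
v 2.062 4.183 3.272
v 2.42 3.465 3.024
v 2.782 3.836 3.015
v 2.561 4.28 3.168
v 1.741 3.917 3.581
v 2.099 3.198 3.334
v 1.944 3.139 3.825
v 1.722 3.583 3.978
v 1.975 3.679 3.183
f 2 4 1
f 5 2 1
f 1 4 3
f 3 5 1
f 2 8 4
f 6 2 5
f 6 8 2
f 4 8 3
f 7 5 3
f 3 8 7
f 7 6 5
f 8 6 7
f 10 12 9
f 13 10 9
f 9 12 11
f 11 13 9
f 10 16 12
f 14 10 13
f 14 16 10
f 12 16 11
f 15 13 11
f 11 16 15
f 15 14 13
f 16 14 15
f 18 17 21
f 18 21 19
f 19 21 22
f 19 22 20
f 21 17 23
f 21 23 22
f 22 23 24
f 22 24 20
f 23 17 25
f 23 25 24
f 24 25 26
f 24 26 20
f 25 17 27
f 25 27 26
f 26 27 28
f 26 28 20
f 27 17 29
f 27 29 28
f 28 29 30
f 28 30 20
f 29 17 31
f 29 31 30
f 30 31 32
f 30 32 20
f 31 17 33
f 31 33 32
f 32 33 34
f 32 34 20
f 33 17 35
f 33 35 34
f 34 35 36
f 34 36 20
f 35 17 37
f 35 37 36
f 36 37 38
f 36 38 20
f 37 17 39
f 37 39 38
f 38 39 40
f 38 40 20
f 39 17 41
f 39 41 40
f 40 41 42
f 40 42 20
f 41 17 43
f 41 43 42
f 42 43 44
f 42 44 20
f 43 17 45
f 43 45 44
f 44 45 46
f 44 46 20
f 45 17 47
f 45 47 46
f 46 47 48
f 46 48 20
f 47 17 18
f 47 18 48
f 48 18 19
f 48 19 20
f 49 86 65
f 86 60 89
f 65 89 54
f 86 89 65
f 49 65 61
f 65 54 66
f 61 66 50
f 65 66 61
f 49 61 70
f 61 50 71
f 70 71 56
f 61 71 70
f 49 70 82
f 70 56 85
f 82 85 59
f 70 85 82
f 49 82 86
f 82 59 90
f 86 90 60
f 82 90 86
f 50 66 77
f 66 54 80
f 77 80 58
f 66 80 77
f 54 89 67
f 89 60 88
f 67 88 53
f 89 88 67
f 60 90 87
f 90 59 83
f 87 83 51
f 90 83 87
f 59 85 84
f 85 56 72
f 84 72 55
f 85 72 84
f 56 71 76
f 71 50 73
f 76 73 57
f 71 73 76
f 52 78 64
f 78 58 79
f 64 79 53
f 78 79 64
f 52 64 62
f 64 53 63
f 62 63 51
f 64 63 62
f 52 62 69
f 62 51 68
f 69 68 55
f 62 68 69
f 52 69 74
f 69 55 75
f 74 75 57
f 69 75 74
f 52 74 78
f 74 57 81
f 78 81 58
f 74 81 78
f 53 79 67
f 79 58 80
f 67 80 54
f 79 80 67
f 51 63 87
f 63 53 88
f 87 88 60
f 63 88 87
f 55 68 84
f 68 51 83
f 84 83 59
f 68 83 84
f 57 75 76
f 75 55 72
f 76 72 56
f 75 72 76
f 58 81 77
f 81 57 73
f 77 73 50
f 81 73 77



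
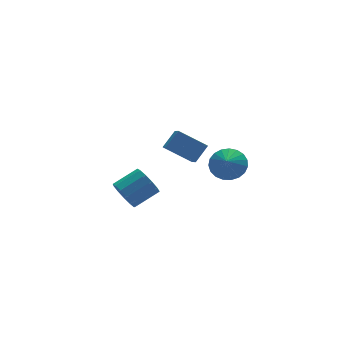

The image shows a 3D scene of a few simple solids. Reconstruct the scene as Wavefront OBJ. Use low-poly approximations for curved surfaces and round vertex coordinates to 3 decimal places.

v 2.858 -0.267 1.715
v 3.445 -1.072 1.384
v 2.422 -0.893 2.465
v 3.703 -0.89 1.686
v 3.814 -0.6 1.993
v 3.761 -0.253 2.252
v 3.551 0.092 2.418
v 3.221 0.375 2.463
v 2.829 0.547 2.378
v 2.442 0.578 2.179
v 2.126 0.463 1.899
v 1.938 0.222 1.588
v 1.908 -0.103 1.299
v 2.043 -0.457 1.082
v 2.318 -0.778 0.974
v 2.687 -1.011 0.994
v 3.086 -1.115 1.139
v 1.172 0.167 2.077
v -0.122 1.071 3.041
v 1.356 1.032 1.512
v 0.062 1.937 2.475
v 2.038 0.523 2.905
v 0.744 1.428 3.868
v 2.222 1.389 2.339
v 0.928 2.293 3.303
v -4.399 -3.492 3.383
v -4.009 -3.84 2.65
v -2.631 -3.716 3.325
v -3.021 -3.368 4.057
v -4.021 -3.338 2.581
v -2.642 -3.214 3.256
v -4.152 -2.885 2.766
v -2.773 -2.761 3.441
v -4.362 -2.624 3.147
v -2.983 -2.5 3.822
v -4.584 -2.639 3.603
v -3.205 -2.515 4.278
v -4.747 -2.925 3.989
v -3.368 -2.801 4.664
v -4.8 -3.391 4.182
v -3.421 -3.267 4.857
v -4.725 -3.889 4.122
v -3.347 -3.765 4.797
v -4.548 -4.261 3.826
v -3.169 -4.137 4.501
v -4.323 -4.389 3.39
v -2.944 -4.265 4.065
v -4.122 -4.232 2.952
v -2.743 -4.108 3.627
f 2 1 4
f 2 4 3
f 4 1 5
f 4 5 3
f 5 1 6
f 5 6 3
f 6 1 7
f 6 7 3
f 7 1 8
f 7 8 3
f 8 1 9
f 8 9 3
f 9 1 10
f 9 10 3
f 10 1 11
f 10 11 3
f 11 1 12
f 11 12 3
f 12 1 13
f 12 13 3
f 13 1 14
f 13 14 3
f 14 1 15
f 14 15 3
f 15 1 16
f 15 16 3
f 16 1 17
f 16 17 3
f 17 1 2
f 17 2 3
f 19 21 18
f 22 19 18
f 18 21 20
f 20 22 18
f 19 25 21
f 23 19 22
f 23 25 19
f 21 25 20
f 24 22 20
f 20 25 24
f 24 23 22
f 25 23 24
f 27 26 30
f 27 30 28
f 28 30 31
f 28 31 29
f 30 26 32
f 30 32 31
f 31 32 33
f 31 33 29
f 32 26 34
f 32 34 33
f 33 34 35
f 33 35 29
f 34 26 36
f 34 36 35
f 35 36 37
f 35 37 29
f 36 26 38
f 36 38 37
f 37 38 39
f 37 39 29
f 38 26 40
f 38 40 39
f 39 40 41
f 39 41 29
f 40 26 42
f 40 42 41
f 41 42 43
f 41 43 29
f 42 26 44
f 42 44 43
f 43 44 45
f 43 45 29
f 44 26 46
f 44 46 45
f 45 46 47
f 45 47 29
f 46 26 48
f 46 48 47
f 47 48 49
f 47 49 29
f 48 26 27
f 48 27 49
f 49 27 28
f 49 28 29



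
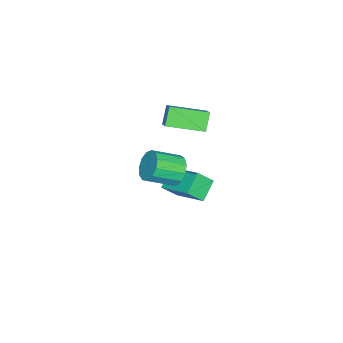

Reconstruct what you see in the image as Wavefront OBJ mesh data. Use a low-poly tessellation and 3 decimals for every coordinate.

v -0.631 -1.492 1.328
v -0.132 -0.85 1.757
v 0.751 -2.045 2.52
v 0.251 -2.688 2.092
v -0.536 -0.951 2.066
v 0.347 -2.146 2.829
v -0.97 -1.224 2.141
v -0.088 -2.419 2.904
v -1.297 -1.582 1.957
v -0.414 -2.777 2.72
v -1.412 -1.912 1.574
v -0.53 -3.107 2.337
v -1.28 -2.108 1.113
v -0.397 -3.304 1.876
v -0.941 -2.109 0.721
v -0.059 -3.305 1.484
v -0.504 -1.915 0.521
v 0.378 -3.11 1.284
v -0.108 -1.586 0.578
v 0.774 -2.781 1.341
v 0.123 -1.227 0.873
v 1.005 -2.422 1.636
v 0.114 -0.953 1.312
v 0.996 -2.148 2.076
v -4.938 -2.637 -3.216
v -4.125 -0.849 -2.343
v -3.816 -2.768 -3.993
v -3.004 -0.979 -3.12
v -4.396 -3.321 -2.32
v -3.584 -1.532 -1.447
v -3.275 -3.451 -3.097
v -2.462 -1.663 -2.224
v -2.381 -3.009 3.084
v -3.099 -3.071 4.019
v -3.208 -1.148 2.572
v -3.926 -1.21 3.506
v -1.754 -2.59 3.594
v -2.472 -2.652 4.528
v -2.581 -0.729 3.081
v -3.299 -0.791 4.016
f 2 1 5
f 2 5 3
f 3 5 6
f 3 6 4
f 5 1 7
f 5 7 6
f 6 7 8
f 6 8 4
f 7 1 9
f 7 9 8
f 8 9 10
f 8 10 4
f 9 1 11
f 9 11 10
f 10 11 12
f 10 12 4
f 11 1 13
f 11 13 12
f 12 13 14
f 12 14 4
f 13 1 15
f 13 15 14
f 14 15 16
f 14 16 4
f 15 1 17
f 15 17 16
f 16 17 18
f 16 18 4
f 17 1 19
f 17 19 18
f 18 19 20
f 18 20 4
f 19 1 21
f 19 21 20
f 20 21 22
f 20 22 4
f 21 1 23
f 21 23 22
f 22 23 24
f 22 24 4
f 23 1 2
f 23 2 24
f 24 2 3
f 24 3 4
f 26 28 25
f 29 26 25
f 25 28 27
f 27 29 25
f 26 32 28
f 30 26 29
f 30 32 26
f 28 32 27
f 31 29 27
f 27 32 31
f 31 30 29
f 32 30 31
f 34 36 33
f 37 34 33
f 33 36 35
f 35 37 33
f 34 40 36
f 38 34 37
f 38 40 34
f 36 40 35
f 39 37 35
f 35 40 39
f 39 38 37
f 40 38 39



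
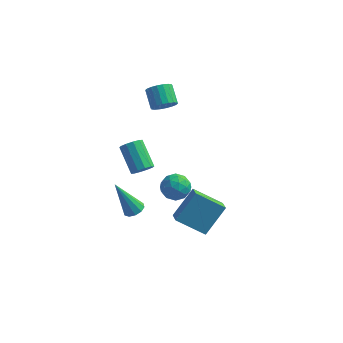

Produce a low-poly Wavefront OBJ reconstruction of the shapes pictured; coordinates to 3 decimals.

v -0.416 -1.237 -4.443
v -0.064 -0.837 -4.24
v -1.324 -1.383 -2.577
v -0.351 -0.676 -4.367
v -0.662 -0.73 -4.523
v -0.879 -0.977 -4.648
v -0.92 -1.324 -4.695
v -0.767 -1.638 -4.645
v -0.481 -1.799 -4.518
v -0.17 -1.745 -4.362
v 0.048 -1.498 -4.237
v 0.088 -1.151 -4.191
v 0.123 -1.433 -0.996
v 0.613 -1.159 -0.813
v -0.273 -0.233 0.178
v -0.763 -0.507 -0.004
v 0.482 -0.976 -1.101
v -0.404 -0.051 -0.11
v 0.214 -0.968 -1.348
v -0.672 -0.043 -0.357
v -0.089 -1.138 -1.461
v -0.975 -0.212 -0.469
v -0.31 -1.42 -1.396
v -1.197 -0.494 -0.404
v -0.367 -1.707 -1.178
v -1.253 -0.781 -0.187
v -0.236 -1.889 -0.89
v -1.122 -0.964 0.101
v 0.032 -1.897 -0.643
v -0.854 -0.972 0.348
v 0.335 -1.728 -0.531
v -0.551 -0.802 0.461
v 0.557 -1.446 -0.596
v -0.33 -0.52 0.396
v 2.574 -4.101 -1.723
v 3.244 -3.079 -0.443
v 2.232 -3.407 -2.098
v 2.902 -2.384 -0.818
v 3.978 -3.896 -2.622
v 4.648 -2.873 -1.342
v 3.636 -3.201 -2.997
v 4.306 -2.179 -1.717
v 0.516 0.805 2.102
v 0.955 1.273 1.909
v 0.444 2.023 2.566
v 0.004 1.555 2.758
v 0.736 1.301 1.708
v 0.225 2.05 2.365
v 0.474 1.23 1.585
v -0.037 1.979 2.242
v 0.22 1.075 1.564
v -0.291 1.825 2.221
v 0.025 0.867 1.65
v -0.486 1.616 2.306
v -0.073 0.646 1.825
v -0.585 1.396 2.481
v -0.055 0.457 2.055
v -0.566 1.207 2.711
v 0.076 0.337 2.294
v -0.435 1.087 2.951
v 0.295 0.31 2.495
v -0.216 1.059 3.152
v 0.557 0.381 2.618
v 0.046 1.13 3.275
v 0.811 0.535 2.639
v 0.3 1.285 3.296
v 1.006 0.744 2.554
v 0.495 1.493 3.21
v 1.105 0.964 2.379
v 0.593 1.714 3.035
v 1.086 1.153 2.149
v 0.575 1.903 2.805
v 1.414 -2.786 -0.728
v 1.741 -2.315 -0.187
v 2.419 -2.605 -1.493
v 2.746 -2.134 -0.952
v 2.681 -2.907 -0.813
v 2.06 -3.019 -0.341
v 2.1 -1.901 -1.339
v 1.479 -2.013 -0.867
v 2.165 -1.767 -0.565
v 2.524 -2.389 -0.24
v 1.636 -2.531 -1.44
v 1.995 -3.153 -1.115
v 1.489 -2.566 -0.39
v 2.671 -2.354 -1.29
v 2.633 -2.808 -1.208
v 2.825 -2.531 -0.89
v 1.677 -2.98 -0.481
v 1.869 -2.703 -0.163
v 2.422 -3.052 -0.531
v 2.291 -2.217 -1.517
v 2.483 -1.94 -1.199
v 1.335 -2.389 -0.79
v 1.527 -2.112 -0.472
v 1.738 -1.868 -1.149
v 1.93 -1.967 -0.295
v 2.521 -1.861 -0.744
v 2.141 -1.724 -0.972
v 1.776 -1.79 -0.694
v 2.142 -2.333 -0.103
v 2.732 -2.227 -0.553
v 2.694 -2.681 -0.471
v 2.329 -2.747 -0.194
v 2.391 -2.011 -0.325
v 1.428 -2.693 -1.127
v 2.018 -2.587 -1.577
v 1.831 -2.173 -1.486
v 1.466 -2.239 -1.209
v 1.639 -3.059 -0.936
v 2.23 -2.953 -1.385
v 2.384 -3.13 -0.986
v 2.019 -3.196 -0.708
v 1.769 -2.909 -1.355
f 2 1 4
f 2 4 3
f 4 1 5
f 4 5 3
f 5 1 6
f 5 6 3
f 6 1 7
f 6 7 3
f 7 1 8
f 7 8 3
f 8 1 9
f 8 9 3
f 9 1 10
f 9 10 3
f 10 1 11
f 10 11 3
f 11 1 12
f 11 12 3
f 12 1 2
f 12 2 3
f 14 13 17
f 14 17 15
f 15 17 18
f 15 18 16
f 17 13 19
f 17 19 18
f 18 19 20
f 18 20 16
f 19 13 21
f 19 21 20
f 20 21 22
f 20 22 16
f 21 13 23
f 21 23 22
f 22 23 24
f 22 24 16
f 23 13 25
f 23 25 24
f 24 25 26
f 24 26 16
f 25 13 27
f 25 27 26
f 26 27 28
f 26 28 16
f 27 13 29
f 27 29 28
f 28 29 30
f 28 30 16
f 29 13 31
f 29 31 30
f 30 31 32
f 30 32 16
f 31 13 33
f 31 33 32
f 32 33 34
f 32 34 16
f 33 13 14
f 33 14 34
f 34 14 15
f 34 15 16
f 36 38 35
f 39 36 35
f 35 38 37
f 37 39 35
f 36 42 38
f 40 36 39
f 40 42 36
f 38 42 37
f 41 39 37
f 37 42 41
f 41 40 39
f 42 40 41
f 44 43 47
f 44 47 45
f 45 47 48
f 45 48 46
f 47 43 49
f 47 49 48
f 48 49 50
f 48 50 46
f 49 43 51
f 49 51 50
f 50 51 52
f 50 52 46
f 51 43 53
f 51 53 52
f 52 53 54
f 52 54 46
f 53 43 55
f 53 55 54
f 54 55 56
f 54 56 46
f 55 43 57
f 55 57 56
f 56 57 58
f 56 58 46
f 57 43 59
f 57 59 58
f 58 59 60
f 58 60 46
f 59 43 61
f 59 61 60
f 60 61 62
f 60 62 46
f 61 43 63
f 61 63 62
f 62 63 64
f 62 64 46
f 63 43 65
f 63 65 64
f 64 65 66
f 64 66 46
f 65 43 67
f 65 67 66
f 66 67 68
f 66 68 46
f 67 43 69
f 67 69 68
f 68 69 70
f 68 70 46
f 69 43 71
f 69 71 70
f 70 71 72
f 70 72 46
f 71 43 44
f 71 44 72
f 72 44 45
f 72 45 46
f 73 110 89
f 110 84 113
f 89 113 78
f 110 113 89
f 73 89 85
f 89 78 90
f 85 90 74
f 89 90 85
f 73 85 94
f 85 74 95
f 94 95 80
f 85 95 94
f 73 94 106
f 94 80 109
f 106 109 83
f 94 109 106
f 73 106 110
f 106 83 114
f 110 114 84
f 106 114 110
f 74 90 101
f 90 78 104
f 101 104 82
f 90 104 101
f 78 113 91
f 113 84 112
f 91 112 77
f 113 112 91
f 84 114 111
f 114 83 107
f 111 107 75
f 114 107 111
f 83 109 108
f 109 80 96
f 108 96 79
f 109 96 108
f 80 95 100
f 95 74 97
f 100 97 81
f 95 97 100
f 76 102 88
f 102 82 103
f 88 103 77
f 102 103 88
f 76 88 86
f 88 77 87
f 86 87 75
f 88 87 86
f 76 86 93
f 86 75 92
f 93 92 79
f 86 92 93
f 76 93 98
f 93 79 99
f 98 99 81
f 93 99 98
f 76 98 102
f 98 81 105
f 102 105 82
f 98 105 102
f 77 103 91
f 103 82 104
f 91 104 78
f 103 104 91
f 75 87 111
f 87 77 112
f 111 112 84
f 87 112 111
f 79 92 108
f 92 75 107
f 108 107 83
f 92 107 108
f 81 99 100
f 99 79 96
f 100 96 80
f 99 96 100
f 82 105 101
f 105 81 97
f 101 97 74
f 105 97 101



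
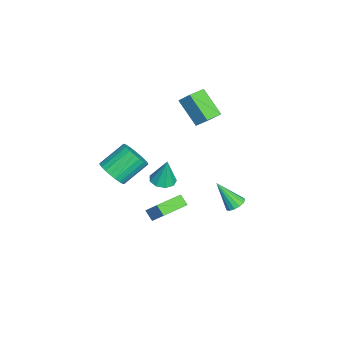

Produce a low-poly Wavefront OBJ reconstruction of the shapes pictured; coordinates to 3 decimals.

v -2.658 -0.184 -3.054
v -2.187 0.506 -3.211
v -2.462 0.104 -1.206
v -2.749 0.653 -3.174
v -3.268 0.408 -3.081
v -3.501 -0.114 -2.975
v -3.341 -0.668 -2.906
v -2.86 -0.996 -2.906
v -2.285 -0.944 -2.975
v -1.885 -0.536 -3.081
v -1.846 0.037 -3.174
v 0.065 0.808 -3.624
v -0.378 0.381 -3.067
v 0.616 1.525 -2.635
v 0.174 1.097 -2.078
v 1.506 -0.497 -3.482
v 1.064 -0.925 -2.925
v 2.058 0.219 -2.493
v 1.615 -0.208 -1.936
v -4.174 0.665 3.175
v -3.756 1.351 4.026
v -5.173 1.452 3.03
v -4.755 2.138 3.88
v -3.085 1.782 1.74
v -2.667 2.468 2.59
v -4.084 2.569 1.594
v -3.666 3.255 2.445
v -1.114 4.307 -3.874
v -0.822 4.787 -3.473
v -1.446 3.133 -2.226
v -1.168 4.872 -3.482
v -1.5 4.806 -3.596
v -1.729 4.607 -3.784
v -1.792 4.327 -3.997
v -1.674 4.042 -4.176
v -1.406 3.827 -4.274
v -1.059 3.742 -4.266
v -0.727 3.808 -4.152
v -0.499 4.008 -3.963
v -0.435 4.288 -3.751
v -0.553 4.573 -3.571
v 3.797 -2.566 2.564
v 4.404 -2.85 3.292
v 3.611 -1.538 4.465
v 3.003 -1.254 3.736
v 4.613 -2.573 3.124
v 3.82 -1.26 4.296
v 4.698 -2.294 2.87
v 3.905 -0.982 4.042
v 4.646 -2.057 2.569
v 3.853 -0.745 3.741
v 4.464 -1.898 2.268
v 3.671 -0.586 3.44
v 4.181 -1.84 2.011
v 3.388 -0.528 3.183
v 3.839 -1.893 1.839
v 3.046 -0.581 3.011
v 3.491 -2.048 1.777
v 2.698 -0.736 2.95
v 3.189 -2.282 1.835
v 2.396 -0.97 3.008
v 2.98 -2.56 2.004
v 2.187 -1.247 3.176
v 2.895 -2.838 2.258
v 2.102 -1.526 3.43
v 2.947 -3.075 2.559
v 2.154 -1.763 3.731
v 3.129 -3.234 2.86
v 2.336 -1.922 4.032
v 3.412 -3.292 3.117
v 2.619 -1.98 4.289
v 3.754 -3.239 3.289
v 2.961 -1.927 4.461
v 4.102 -3.084 3.35
v 3.309 -1.772 4.523
f 2 1 4
f 2 4 3
f 4 1 5
f 4 5 3
f 5 1 6
f 5 6 3
f 6 1 7
f 6 7 3
f 7 1 8
f 7 8 3
f 8 1 9
f 8 9 3
f 9 1 10
f 9 10 3
f 10 1 11
f 10 11 3
f 11 1 2
f 11 2 3
f 13 15 12
f 16 13 12
f 12 15 14
f 14 16 12
f 13 19 15
f 17 13 16
f 17 19 13
f 15 19 14
f 18 16 14
f 14 19 18
f 18 17 16
f 19 17 18
f 21 23 20
f 24 21 20
f 20 23 22
f 22 24 20
f 21 27 23
f 25 21 24
f 25 27 21
f 23 27 22
f 26 24 22
f 22 27 26
f 26 25 24
f 27 25 26
f 29 28 31
f 29 31 30
f 31 28 32
f 31 32 30
f 32 28 33
f 32 33 30
f 33 28 34
f 33 34 30
f 34 28 35
f 34 35 30
f 35 28 36
f 35 36 30
f 36 28 37
f 36 37 30
f 37 28 38
f 37 38 30
f 38 28 39
f 38 39 30
f 39 28 40
f 39 40 30
f 40 28 41
f 40 41 30
f 41 28 29
f 41 29 30
f 43 42 46
f 43 46 44
f 44 46 47
f 44 47 45
f 46 42 48
f 46 48 47
f 47 48 49
f 47 49 45
f 48 42 50
f 48 50 49
f 49 50 51
f 49 51 45
f 50 42 52
f 50 52 51
f 51 52 53
f 51 53 45
f 52 42 54
f 52 54 53
f 53 54 55
f 53 55 45
f 54 42 56
f 54 56 55
f 55 56 57
f 55 57 45
f 56 42 58
f 56 58 57
f 57 58 59
f 57 59 45
f 58 42 60
f 58 60 59
f 59 60 61
f 59 61 45
f 60 42 62
f 60 62 61
f 61 62 63
f 61 63 45
f 62 42 64
f 62 64 63
f 63 64 65
f 63 65 45
f 64 42 66
f 64 66 65
f 65 66 67
f 65 67 45
f 66 42 68
f 66 68 67
f 67 68 69
f 67 69 45
f 68 42 70
f 68 70 69
f 69 70 71
f 69 71 45
f 70 42 72
f 70 72 71
f 71 72 73
f 71 73 45
f 72 42 74
f 72 74 73
f 73 74 75
f 73 75 45
f 74 42 43
f 74 43 75
f 75 43 44
f 75 44 45



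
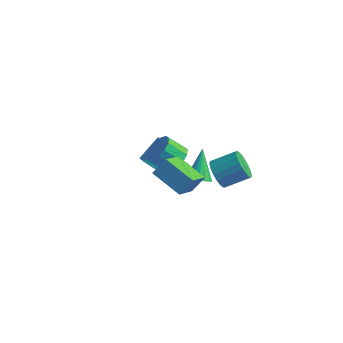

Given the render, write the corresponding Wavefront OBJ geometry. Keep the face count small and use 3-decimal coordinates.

v -4.04 2.983 -2.949
v -3.261 2.443 -2.663
v -2.781 3.697 -1.605
v -3.56 4.237 -1.891
v -3.091 2.782 -3.143
v -2.61 4.036 -2.085
v -3.282 3.198 -3.549
v -2.802 4.452 -2.49
v -3.764 3.532 -3.725
v -3.283 4.786 -2.667
v -4.351 3.656 -3.606
v -3.87 4.91 -2.547
v -4.819 3.523 -3.235
v -4.339 4.777 -2.177
v -4.99 3.184 -2.755
v -4.509 4.438 -1.697
v -4.798 2.768 -2.35
v -4.318 4.022 -1.291
v -4.317 2.434 -2.173
v -3.836 3.688 -1.115
v -3.73 2.31 -2.293
v -3.249 3.564 -1.234
v -0.503 -2.152 2.756
v -0.412 -3.694 3.862
v -0.061 -1.535 3.58
v 0.03 -3.077 4.686
v 1.25 -2.523 2.094
v 1.341 -4.065 3.2
v 1.692 -1.906 2.918
v 1.783 -3.448 4.024
v 0.727 1.449 -0.161
v 1.319 1.179 -0.811
v 2.486 2.002 -0.089
v 1.893 2.271 0.561
v 1.168 1.528 -0.964
v 2.335 2.35 -0.242
v 0.93 1.86 -0.958
v 2.096 2.683 -0.236
v 0.651 2.112 -0.794
v 1.818 2.934 -0.072
v 0.387 2.232 -0.505
v 1.554 3.054 0.217
v 0.191 2.196 -0.147
v 1.358 3.019 0.575
v 0.101 2.013 0.207
v 1.267 2.836 0.929
v 0.134 1.718 0.489
v 1.301 2.541 1.211
v 0.285 1.37 0.642
v 1.452 2.192 1.364
v 0.524 1.037 0.636
v 1.69 1.86 1.358
v 0.802 0.786 0.472
v 1.969 1.608 1.194
v 1.066 0.666 0.183
v 2.233 1.488 0.905
v 1.262 0.701 -0.175
v 2.429 1.524 0.547
v 1.353 0.884 -0.529
v 2.519 1.707 0.193
v -0.592 1.805 -1.614
v -0.316 1.333 -1.101
v -1.048 3.155 -0.126
v -0.033 1.532 -1.195
v 0.122 1.794 -1.385
v 0.114 2.059 -1.628
v -0.056 2.266 -1.867
v -0.349 2.367 -2.048
v -0.697 2.339 -2.13
v -1.022 2.19 -2.094
v -1.248 1.952 -1.948
v -1.323 1.681 -1.725
v -1.231 1.438 -1.477
v -0.993 1.28 -1.261
v -0.663 1.242 -1.125
v -1.85 1.6 -0.143
v -1.211 1.63 0.532
v -2.152 1.251 1.439
v -2.79 1.22 0.763
v -1.426 2.108 0.51
v -2.366 1.729 1.416
v -1.775 2.424 0.28
v -2.715 2.045 1.186
v -2.147 2.479 -0.084
v -3.088 2.099 0.822
v -2.426 2.254 -0.467
v -3.366 1.875 0.439
v -2.521 1.822 -0.747
v -3.462 1.442 0.159
v -2.404 1.319 -0.835
v -3.344 0.939 0.071
v -2.11 0.905 -0.704
v -3.05 0.526 0.202
v -1.734 0.712 -0.395
v -2.674 0.332 0.512
v -1.395 0.801 -0.005
v -2.335 0.421 0.901
v -1.2 1.143 0.34
v -2.14 0.764 1.247
f 2 1 5
f 2 5 3
f 3 5 6
f 3 6 4
f 5 1 7
f 5 7 6
f 6 7 8
f 6 8 4
f 7 1 9
f 7 9 8
f 8 9 10
f 8 10 4
f 9 1 11
f 9 11 10
f 10 11 12
f 10 12 4
f 11 1 13
f 11 13 12
f 12 13 14
f 12 14 4
f 13 1 15
f 13 15 14
f 14 15 16
f 14 16 4
f 15 1 17
f 15 17 16
f 16 17 18
f 16 18 4
f 17 1 19
f 17 19 18
f 18 19 20
f 18 20 4
f 19 1 21
f 19 21 20
f 20 21 22
f 20 22 4
f 21 1 2
f 21 2 22
f 22 2 3
f 22 3 4
f 24 26 23
f 27 24 23
f 23 26 25
f 25 27 23
f 24 30 26
f 28 24 27
f 28 30 24
f 26 30 25
f 29 27 25
f 25 30 29
f 29 28 27
f 30 28 29
f 32 31 35
f 32 35 33
f 33 35 36
f 33 36 34
f 35 31 37
f 35 37 36
f 36 37 38
f 36 38 34
f 37 31 39
f 37 39 38
f 38 39 40
f 38 40 34
f 39 31 41
f 39 41 40
f 40 41 42
f 40 42 34
f 41 31 43
f 41 43 42
f 42 43 44
f 42 44 34
f 43 31 45
f 43 45 44
f 44 45 46
f 44 46 34
f 45 31 47
f 45 47 46
f 46 47 48
f 46 48 34
f 47 31 49
f 47 49 48
f 48 49 50
f 48 50 34
f 49 31 51
f 49 51 50
f 50 51 52
f 50 52 34
f 51 31 53
f 51 53 52
f 52 53 54
f 52 54 34
f 53 31 55
f 53 55 54
f 54 55 56
f 54 56 34
f 55 31 57
f 55 57 56
f 56 57 58
f 56 58 34
f 57 31 59
f 57 59 58
f 58 59 60
f 58 60 34
f 59 31 32
f 59 32 60
f 60 32 33
f 60 33 34
f 62 61 64
f 62 64 63
f 64 61 65
f 64 65 63
f 65 61 66
f 65 66 63
f 66 61 67
f 66 67 63
f 67 61 68
f 67 68 63
f 68 61 69
f 68 69 63
f 69 61 70
f 69 70 63
f 70 61 71
f 70 71 63
f 71 61 72
f 71 72 63
f 72 61 73
f 72 73 63
f 73 61 74
f 73 74 63
f 74 61 75
f 74 75 63
f 75 61 62
f 75 62 63
f 77 76 80
f 77 80 78
f 78 80 81
f 78 81 79
f 80 76 82
f 80 82 81
f 81 82 83
f 81 83 79
f 82 76 84
f 82 84 83
f 83 84 85
f 83 85 79
f 84 76 86
f 84 86 85
f 85 86 87
f 85 87 79
f 86 76 88
f 86 88 87
f 87 88 89
f 87 89 79
f 88 76 90
f 88 90 89
f 89 90 91
f 89 91 79
f 90 76 92
f 90 92 91
f 91 92 93
f 91 93 79
f 92 76 94
f 92 94 93
f 93 94 95
f 93 95 79
f 94 76 96
f 94 96 95
f 95 96 97
f 95 97 79
f 96 76 98
f 96 98 97
f 97 98 99
f 97 99 79
f 98 76 77
f 98 77 99
f 99 77 78
f 99 78 79



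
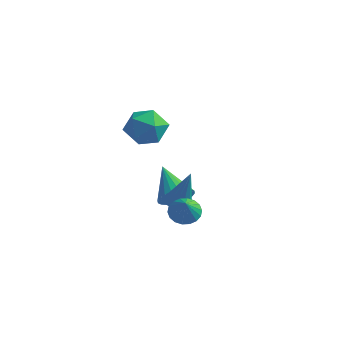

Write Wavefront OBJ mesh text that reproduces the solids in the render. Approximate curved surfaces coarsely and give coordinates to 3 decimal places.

v -0.402 -1.531 -1.012
v 0.207 -1.537 -1.21
v 0.262 -1.509 1.032
v 0.093 -1.159 -1.177
v -0.21 -0.924 -1.081
v -0.587 -0.92 -0.959
v -0.892 -1.15 -0.857
v -1.011 -1.525 -0.815
v -0.897 -1.902 -0.848
v -0.594 -2.137 -0.944
v -0.218 -2.141 -1.066
v 0.088 -1.912 -1.168
v 0.905 -3.054 -0.275
v 1.602 -2.874 -0.448
v 1.315 -3.666 0.735
v 1.506 -2.623 -0.258
v 1.291 -2.457 -0.071
v 1 -2.41 0.076
v 0.69 -2.491 0.153
v 0.423 -2.683 0.145
v 0.251 -2.948 0.054
v 0.209 -3.235 -0.102
v 0.304 -3.486 -0.293
v 0.519 -3.652 -0.48
v 0.81 -3.699 -0.626
v 1.12 -3.618 -0.703
v 1.387 -3.426 -0.696
v 1.559 -3.16 -0.605
v -2.177 -1.975 3.39
v -1.549 -1.438 4.074
v -1.331 -3.442 3.766
v -0.703 -2.905 4.45
v -1.74 -3.053 4.678
v -2.263 -2.146 4.445
v -0.617 -2.734 3.395
v -1.14 -1.827 3.162
v -0.585 -1.906 4.076
v -1.279 -2.104 4.87
v -1.601 -2.776 2.97
v -2.295 -2.974 3.764
v -1.216 -0.353 -1.679
v -0.666 0.344 -1.628
v -2.584 0.653 -0.681
v -0.833 0.411 -1.925
v -1.058 0.362 -2.184
v -1.308 0.204 -2.367
v -1.543 -0.04 -2.445
v -1.729 -0.33 -2.406
v -1.836 -0.625 -2.256
v -1.849 -0.878 -2.019
v -1.766 -1.051 -1.729
v -1.599 -1.118 -1.432
v -1.373 -1.069 -1.173
v -1.124 -0.91 -0.991
v -0.888 -0.667 -0.913
v -0.703 -0.376 -0.952
v -0.595 -0.082 -1.101
v -0.582 0.171 -1.339
f 2 1 4
f 2 4 3
f 4 1 5
f 4 5 3
f 5 1 6
f 5 6 3
f 6 1 7
f 6 7 3
f 7 1 8
f 7 8 3
f 8 1 9
f 8 9 3
f 9 1 10
f 9 10 3
f 10 1 11
f 10 11 3
f 11 1 12
f 11 12 3
f 12 1 2
f 12 2 3
f 14 13 16
f 14 16 15
f 16 13 17
f 16 17 15
f 17 13 18
f 17 18 15
f 18 13 19
f 18 19 15
f 19 13 20
f 19 20 15
f 20 13 21
f 20 21 15
f 21 13 22
f 21 22 15
f 22 13 23
f 22 23 15
f 23 13 24
f 23 24 15
f 24 13 25
f 24 25 15
f 25 13 26
f 25 26 15
f 26 13 27
f 26 27 15
f 27 13 28
f 27 28 15
f 28 13 14
f 28 14 15
f 29 40 34
f 29 34 30
f 29 30 36
f 29 36 39
f 29 39 40
f 30 34 38
f 34 40 33
f 40 39 31
f 39 36 35
f 36 30 37
f 32 38 33
f 32 33 31
f 32 31 35
f 32 35 37
f 32 37 38
f 33 38 34
f 31 33 40
f 35 31 39
f 37 35 36
f 38 37 30
f 42 41 44
f 42 44 43
f 44 41 45
f 44 45 43
f 45 41 46
f 45 46 43
f 46 41 47
f 46 47 43
f 47 41 48
f 47 48 43
f 48 41 49
f 48 49 43
f 49 41 50
f 49 50 43
f 50 41 51
f 50 51 43
f 51 41 52
f 51 52 43
f 52 41 53
f 52 53 43
f 53 41 54
f 53 54 43
f 54 41 55
f 54 55 43
f 55 41 56
f 55 56 43
f 56 41 57
f 56 57 43
f 57 41 58
f 57 58 43
f 58 41 42
f 58 42 43



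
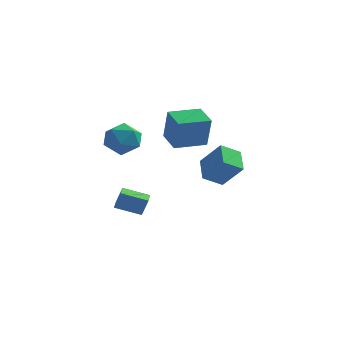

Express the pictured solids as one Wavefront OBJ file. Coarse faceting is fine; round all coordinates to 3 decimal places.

v -3.768 2.993 -3.782
v -3.382 3.097 -2.619
v -4.12 4.066 -3.762
v -3.734 4.171 -2.599
v -2.226 3.509 -4.341
v -1.84 3.614 -3.178
v -2.578 4.583 -4.321
v -2.192 4.687 -3.158
v -2.433 1.533 2.755
v -1.245 1.25 3.03
v -2.835 -0.43 2.47
v -1.647 -0.713 2.745
v -2.413 -0.288 3.639
v -2.164 0.926 3.815
v -1.916 -0.106 1.685
v -1.667 1.108 1.861
v -0.926 0.237 2.369
v -1.233 0.125 3.577
v -2.847 0.695 1.923
v -3.154 0.583 3.131
v 1.357 -0.293 2.707
v 1.79 -0.728 4.705
v 0.283 0.782 3.173
v 0.715 0.346 5.171
v 2.765 1.114 2.709
v 3.197 0.678 4.707
v 1.69 2.188 3.175
v 2.123 1.753 5.173
v 3.949 0.456 0.008
v 3.076 -0.376 0.68
v 3.29 1.777 0.789
v 2.418 0.945 1.46
v 5.242 0.255 1.44
v 4.37 -0.577 2.111
v 4.584 1.576 2.22
v 3.711 0.744 2.892
f 2 4 1
f 5 2 1
f 1 4 3
f 3 5 1
f 2 8 4
f 6 2 5
f 6 8 2
f 4 8 3
f 7 5 3
f 3 8 7
f 7 6 5
f 8 6 7
f 9 20 14
f 9 14 10
f 9 10 16
f 9 16 19
f 9 19 20
f 10 14 18
f 14 20 13
f 20 19 11
f 19 16 15
f 16 10 17
f 12 18 13
f 12 13 11
f 12 11 15
f 12 15 17
f 12 17 18
f 13 18 14
f 11 13 20
f 15 11 19
f 17 15 16
f 18 17 10
f 22 24 21
f 25 22 21
f 21 24 23
f 23 25 21
f 22 28 24
f 26 22 25
f 26 28 22
f 24 28 23
f 27 25 23
f 23 28 27
f 27 26 25
f 28 26 27
f 30 32 29
f 33 30 29
f 29 32 31
f 31 33 29
f 30 36 32
f 34 30 33
f 34 36 30
f 32 36 31
f 35 33 31
f 31 36 35
f 35 34 33
f 36 34 35

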